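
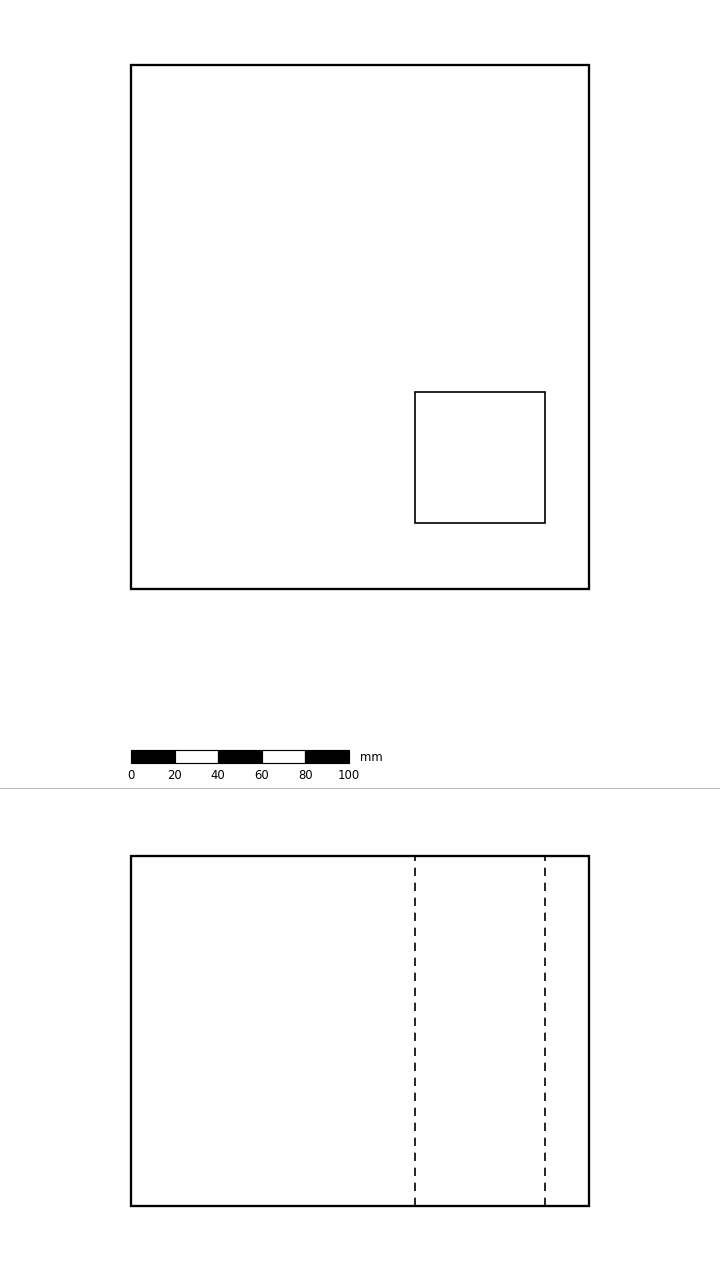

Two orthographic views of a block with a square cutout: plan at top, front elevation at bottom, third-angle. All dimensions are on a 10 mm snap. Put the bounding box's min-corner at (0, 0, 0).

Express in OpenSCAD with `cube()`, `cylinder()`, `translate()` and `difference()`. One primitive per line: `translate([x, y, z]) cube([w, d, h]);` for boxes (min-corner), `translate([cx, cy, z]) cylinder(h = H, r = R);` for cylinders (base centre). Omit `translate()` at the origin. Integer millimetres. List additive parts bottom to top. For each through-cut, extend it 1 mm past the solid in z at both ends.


difference() {
  cube([210, 240, 160]);
  translate([130, 30, -1]) cube([60, 60, 162]);
}


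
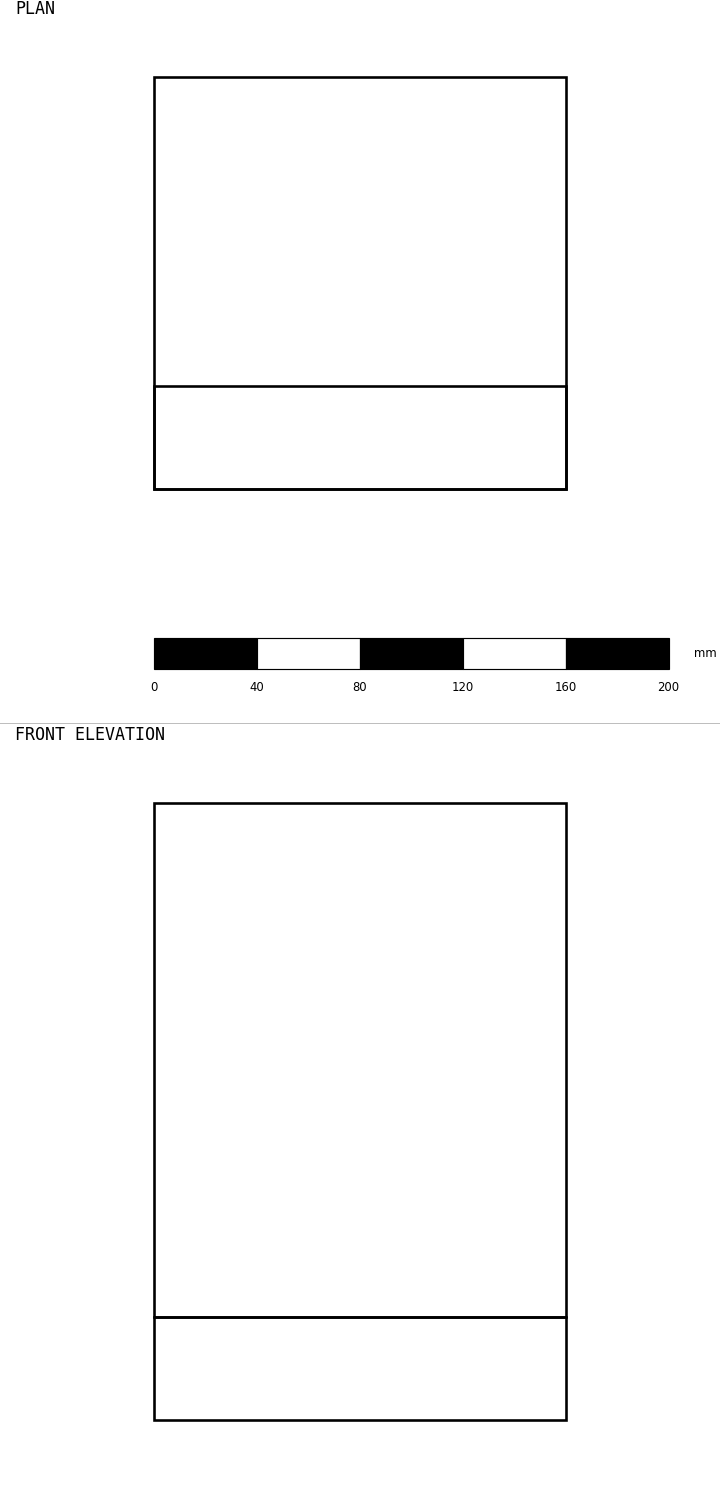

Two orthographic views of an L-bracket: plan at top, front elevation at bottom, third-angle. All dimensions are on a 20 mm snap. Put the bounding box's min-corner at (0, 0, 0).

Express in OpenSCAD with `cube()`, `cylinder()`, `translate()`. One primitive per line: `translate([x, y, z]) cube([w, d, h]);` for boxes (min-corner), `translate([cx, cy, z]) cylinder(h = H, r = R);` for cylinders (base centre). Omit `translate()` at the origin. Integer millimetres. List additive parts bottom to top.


cube([160, 160, 40]);
translate([0, 0, 40]) cube([160, 40, 200]);


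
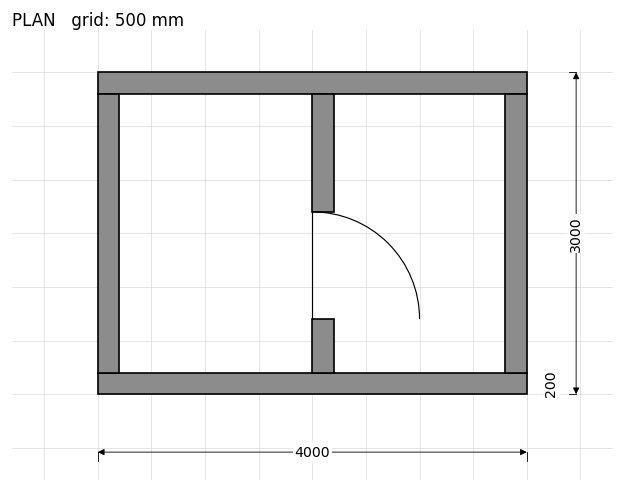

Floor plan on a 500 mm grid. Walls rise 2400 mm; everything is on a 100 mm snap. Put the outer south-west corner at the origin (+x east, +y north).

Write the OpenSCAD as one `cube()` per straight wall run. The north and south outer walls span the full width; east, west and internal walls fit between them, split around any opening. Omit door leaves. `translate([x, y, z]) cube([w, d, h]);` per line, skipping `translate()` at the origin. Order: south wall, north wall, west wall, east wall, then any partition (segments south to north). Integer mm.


cube([4000, 200, 2400]);
translate([0, 2800, 0]) cube([4000, 200, 2400]);
translate([0, 200, 0]) cube([200, 2600, 2400]);
translate([3800, 200, 0]) cube([200, 2600, 2400]);
translate([2000, 200, 0]) cube([200, 500, 2400]);
translate([2000, 1700, 0]) cube([200, 1100, 2400]);


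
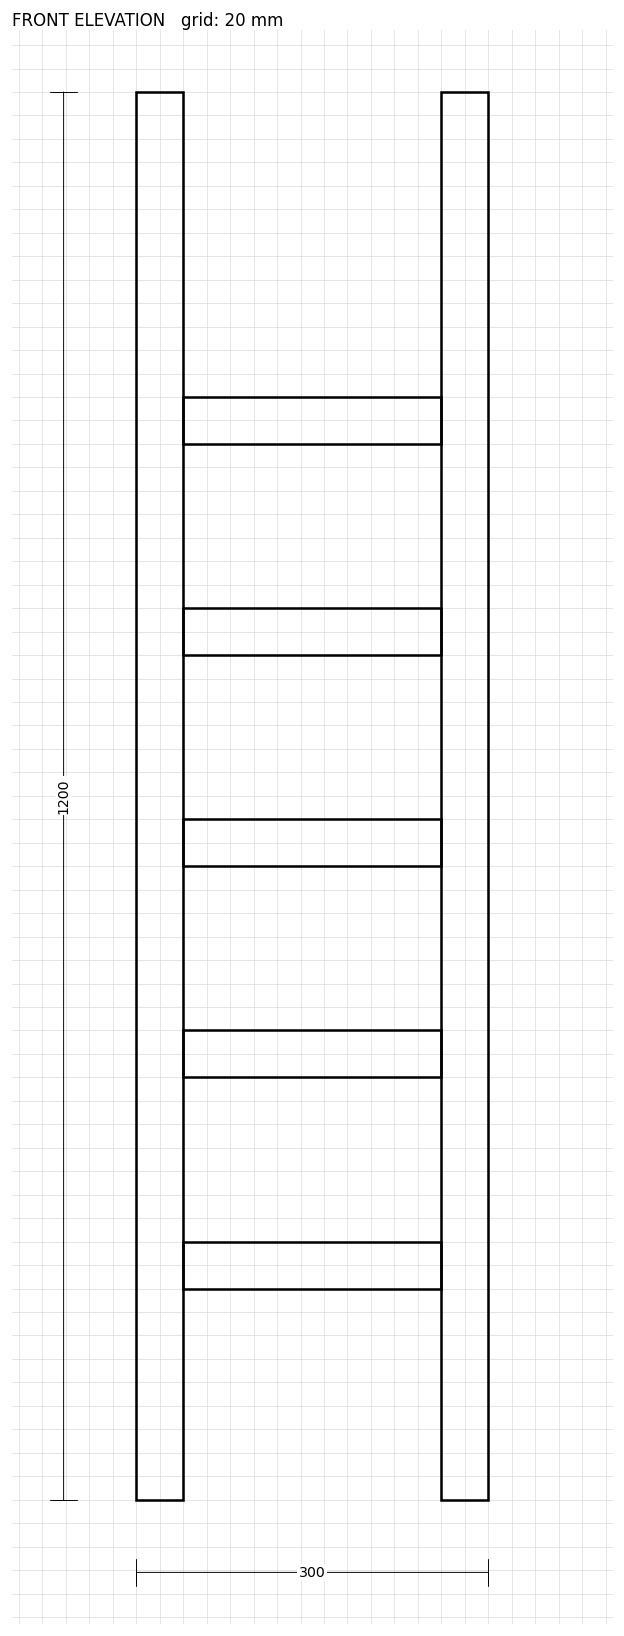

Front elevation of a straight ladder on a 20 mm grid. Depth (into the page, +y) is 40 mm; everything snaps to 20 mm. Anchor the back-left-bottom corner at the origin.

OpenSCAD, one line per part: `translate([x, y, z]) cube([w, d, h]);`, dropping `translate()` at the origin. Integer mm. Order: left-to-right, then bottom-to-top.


cube([40, 40, 1200]);
translate([40, 0, 180]) cube([220, 40, 40]);
translate([40, 0, 360]) cube([220, 40, 40]);
translate([40, 0, 540]) cube([220, 40, 40]);
translate([40, 0, 720]) cube([220, 40, 40]);
translate([40, 0, 900]) cube([220, 40, 40]);
translate([260, 0, 0]) cube([40, 40, 1200]);


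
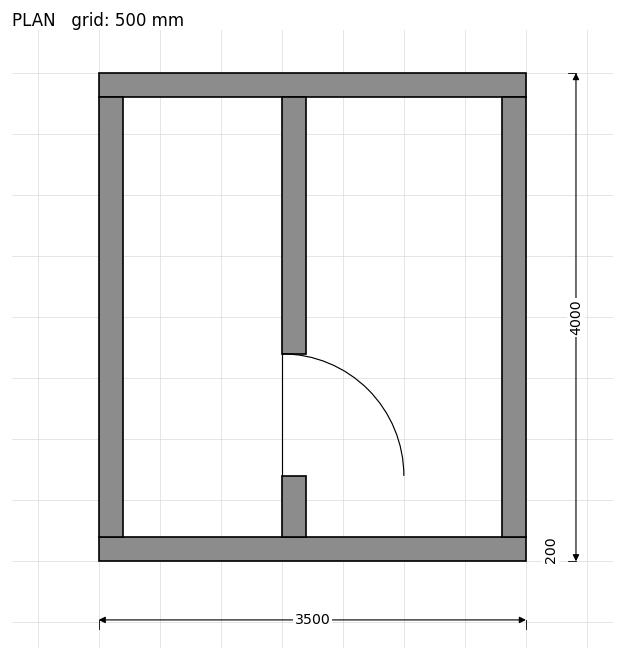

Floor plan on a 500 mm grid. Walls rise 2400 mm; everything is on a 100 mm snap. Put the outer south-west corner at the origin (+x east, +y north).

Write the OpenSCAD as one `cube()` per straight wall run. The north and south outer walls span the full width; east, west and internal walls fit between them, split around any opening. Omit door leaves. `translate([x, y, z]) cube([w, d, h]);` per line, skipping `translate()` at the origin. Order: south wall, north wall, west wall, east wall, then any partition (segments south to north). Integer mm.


cube([3500, 200, 2400]);
translate([0, 3800, 0]) cube([3500, 200, 2400]);
translate([0, 200, 0]) cube([200, 3600, 2400]);
translate([3300, 200, 0]) cube([200, 3600, 2400]);
translate([1500, 200, 0]) cube([200, 500, 2400]);
translate([1500, 1700, 0]) cube([200, 2100, 2400]);


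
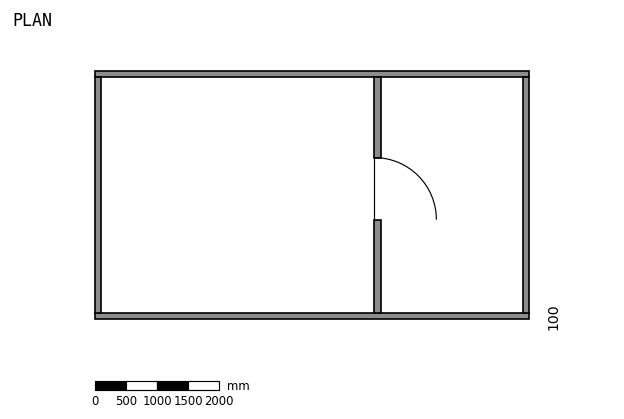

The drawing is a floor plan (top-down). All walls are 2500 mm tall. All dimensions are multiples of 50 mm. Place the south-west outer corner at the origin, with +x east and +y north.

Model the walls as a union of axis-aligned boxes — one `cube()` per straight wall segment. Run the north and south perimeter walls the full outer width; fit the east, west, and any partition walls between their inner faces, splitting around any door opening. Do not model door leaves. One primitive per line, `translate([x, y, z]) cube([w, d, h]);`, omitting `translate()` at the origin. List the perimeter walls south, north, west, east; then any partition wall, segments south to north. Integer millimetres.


cube([7000, 100, 2500]);
translate([0, 3900, 0]) cube([7000, 100, 2500]);
translate([0, 100, 0]) cube([100, 3800, 2500]);
translate([6900, 100, 0]) cube([100, 3800, 2500]);
translate([4500, 100, 0]) cube([100, 1500, 2500]);
translate([4500, 2600, 0]) cube([100, 1300, 2500]);


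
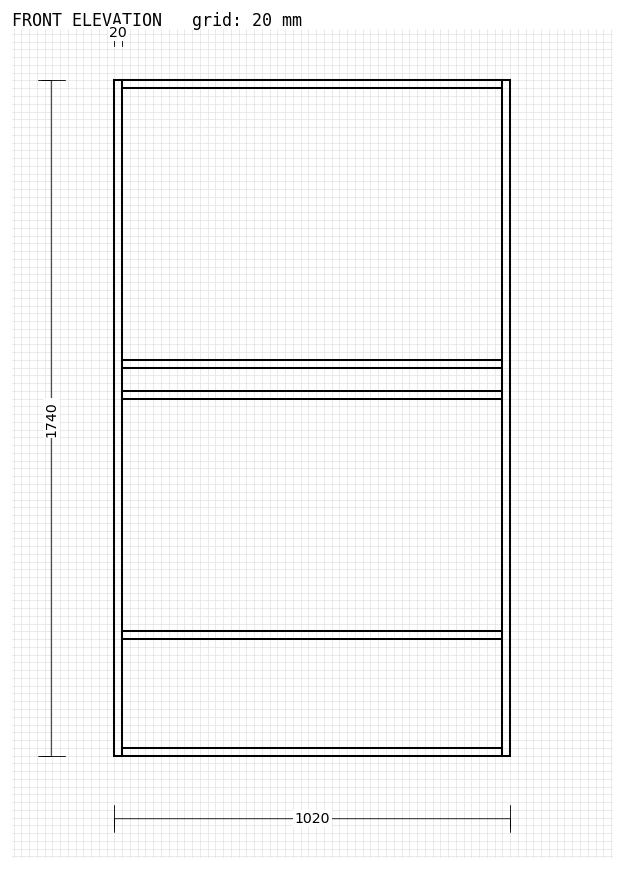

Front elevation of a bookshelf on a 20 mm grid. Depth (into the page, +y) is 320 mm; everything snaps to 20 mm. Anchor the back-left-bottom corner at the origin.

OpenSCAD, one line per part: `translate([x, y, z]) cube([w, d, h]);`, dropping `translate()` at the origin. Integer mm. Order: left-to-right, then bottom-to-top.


cube([20, 320, 1740]);
translate([20, 0, 0]) cube([980, 320, 20]);
translate([20, 0, 300]) cube([980, 320, 20]);
translate([20, 0, 920]) cube([980, 320, 20]);
translate([20, 0, 1000]) cube([980, 320, 20]);
translate([20, 0, 1720]) cube([980, 320, 20]);
translate([1000, 0, 0]) cube([20, 320, 1740]);


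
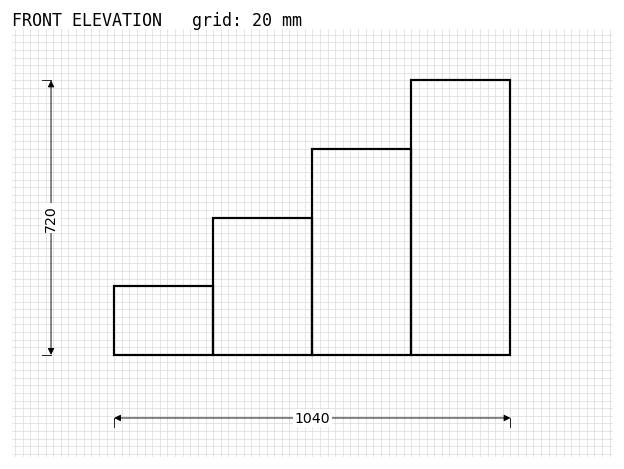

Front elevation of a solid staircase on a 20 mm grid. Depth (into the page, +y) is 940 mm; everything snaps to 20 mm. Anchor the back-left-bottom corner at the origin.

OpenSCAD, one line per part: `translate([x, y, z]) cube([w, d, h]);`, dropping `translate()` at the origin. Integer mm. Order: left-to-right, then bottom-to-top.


cube([260, 940, 180]);
translate([260, 0, 0]) cube([260, 940, 360]);
translate([520, 0, 0]) cube([260, 940, 540]);
translate([780, 0, 0]) cube([260, 940, 720]);


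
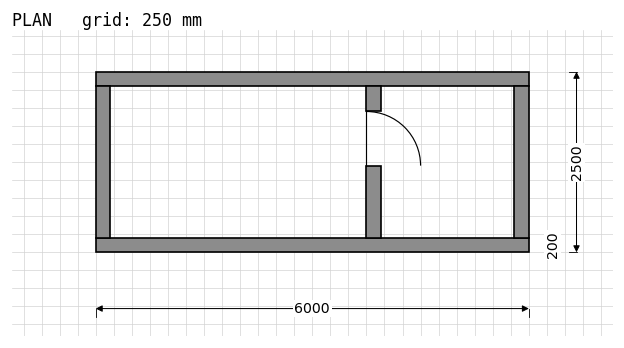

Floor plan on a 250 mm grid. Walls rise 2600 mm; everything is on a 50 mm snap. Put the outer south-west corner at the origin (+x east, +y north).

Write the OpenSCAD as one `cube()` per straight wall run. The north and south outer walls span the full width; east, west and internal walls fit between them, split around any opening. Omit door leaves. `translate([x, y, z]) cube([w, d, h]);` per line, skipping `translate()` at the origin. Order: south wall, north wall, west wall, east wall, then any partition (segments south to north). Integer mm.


cube([6000, 200, 2600]);
translate([0, 2300, 0]) cube([6000, 200, 2600]);
translate([0, 200, 0]) cube([200, 2100, 2600]);
translate([5800, 200, 0]) cube([200, 2100, 2600]);
translate([3750, 200, 0]) cube([200, 1000, 2600]);
translate([3750, 1950, 0]) cube([200, 350, 2600]);


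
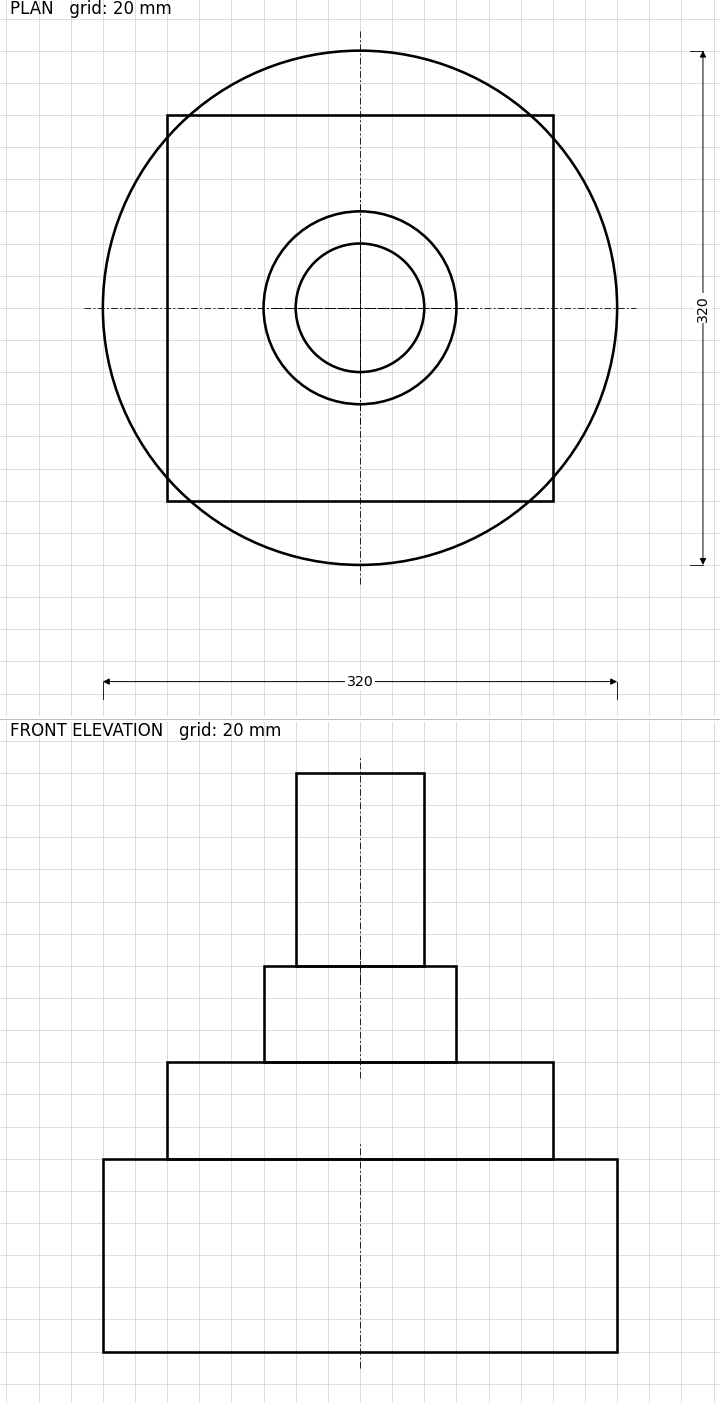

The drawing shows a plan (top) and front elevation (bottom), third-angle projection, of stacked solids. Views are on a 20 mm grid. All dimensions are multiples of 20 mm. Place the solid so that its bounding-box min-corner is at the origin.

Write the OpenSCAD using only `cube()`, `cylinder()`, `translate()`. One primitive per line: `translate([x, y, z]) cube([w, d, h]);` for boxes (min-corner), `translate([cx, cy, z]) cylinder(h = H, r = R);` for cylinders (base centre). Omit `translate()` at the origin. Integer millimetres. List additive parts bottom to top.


translate([160, 160, 0]) cylinder(h = 120, r = 160);
translate([40, 40, 120]) cube([240, 240, 60]);
translate([160, 160, 180]) cylinder(h = 60, r = 60);
translate([160, 160, 240]) cylinder(h = 120, r = 40);


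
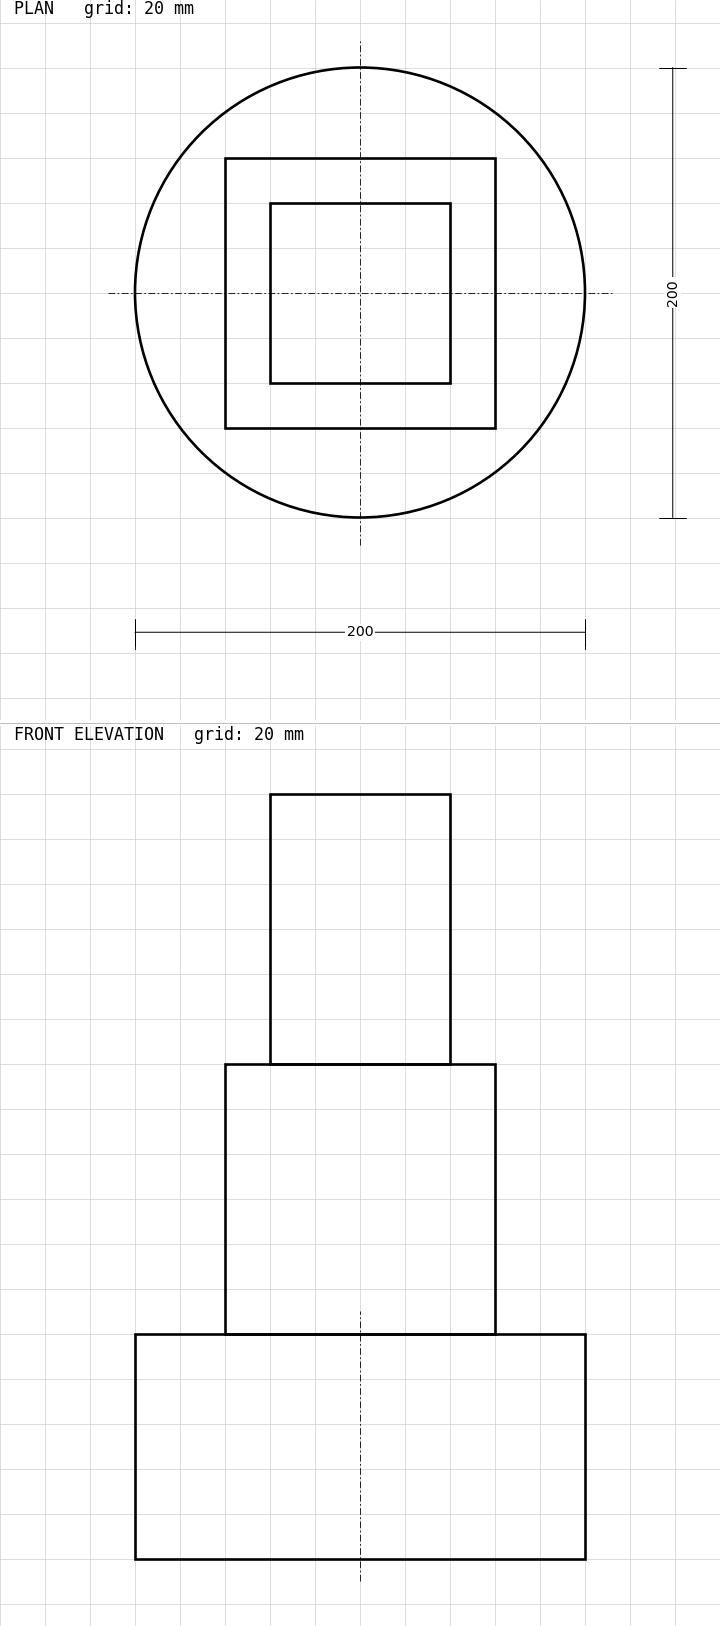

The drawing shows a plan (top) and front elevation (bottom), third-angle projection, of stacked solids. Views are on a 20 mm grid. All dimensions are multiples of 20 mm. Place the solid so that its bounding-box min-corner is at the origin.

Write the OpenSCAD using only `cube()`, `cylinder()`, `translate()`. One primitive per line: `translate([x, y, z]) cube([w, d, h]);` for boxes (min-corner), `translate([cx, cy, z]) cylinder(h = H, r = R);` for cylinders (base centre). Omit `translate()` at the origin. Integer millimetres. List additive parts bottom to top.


translate([100, 100, 0]) cylinder(h = 100, r = 100);
translate([40, 40, 100]) cube([120, 120, 120]);
translate([60, 60, 220]) cube([80, 80, 120]);


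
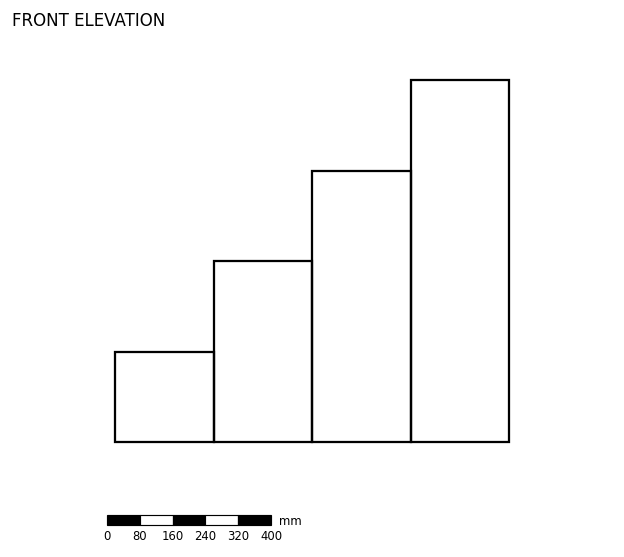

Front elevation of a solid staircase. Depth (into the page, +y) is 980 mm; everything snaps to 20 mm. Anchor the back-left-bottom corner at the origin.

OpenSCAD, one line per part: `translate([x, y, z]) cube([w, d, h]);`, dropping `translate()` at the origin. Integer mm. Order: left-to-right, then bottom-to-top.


cube([240, 980, 220]);
translate([240, 0, 0]) cube([240, 980, 440]);
translate([480, 0, 0]) cube([240, 980, 660]);
translate([720, 0, 0]) cube([240, 980, 880]);


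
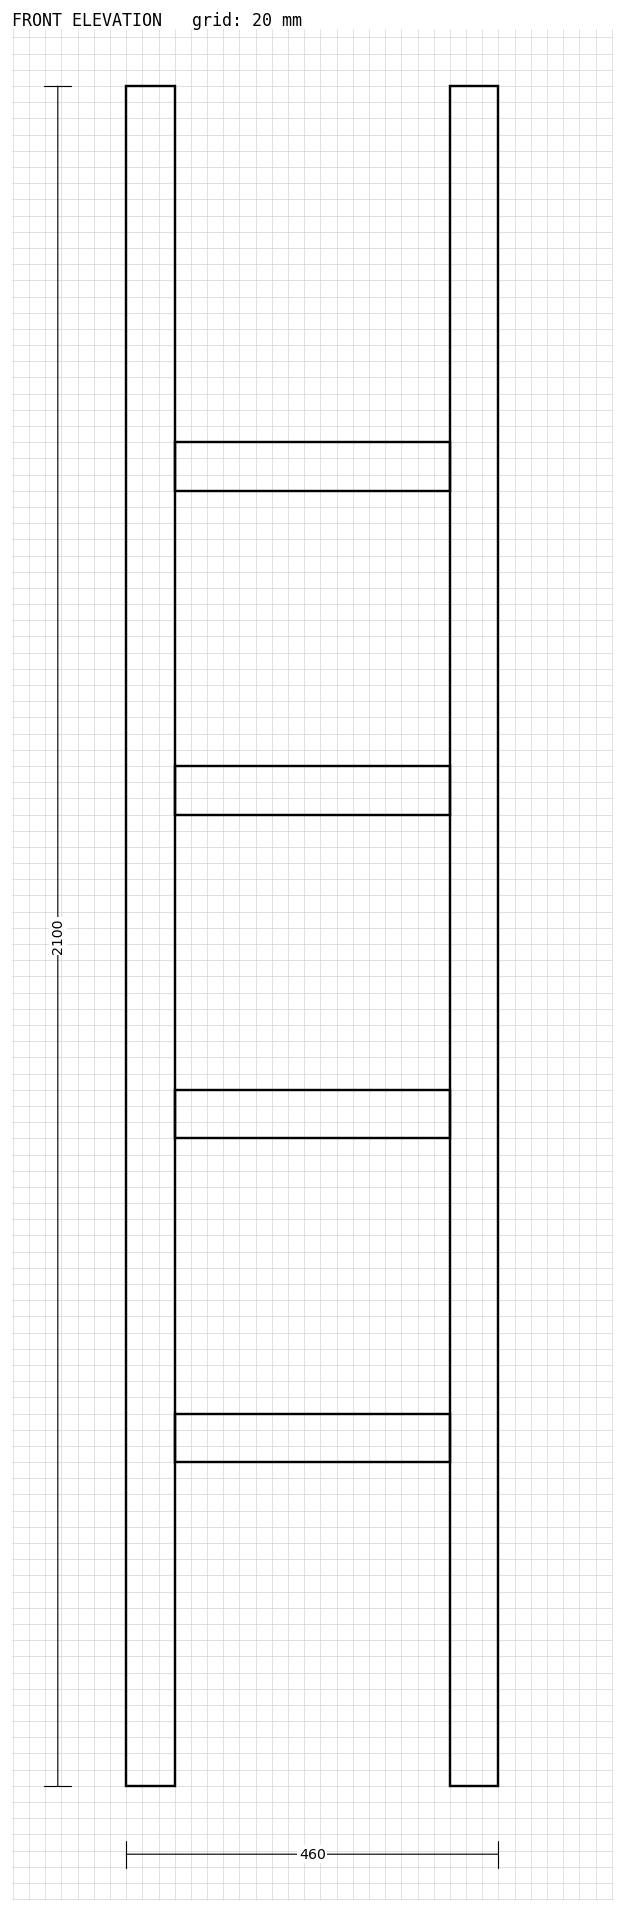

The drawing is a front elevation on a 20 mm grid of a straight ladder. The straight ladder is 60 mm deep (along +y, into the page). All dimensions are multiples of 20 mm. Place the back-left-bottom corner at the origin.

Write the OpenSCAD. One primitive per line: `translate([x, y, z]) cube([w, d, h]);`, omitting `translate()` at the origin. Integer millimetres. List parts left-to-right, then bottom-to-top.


cube([60, 60, 2100]);
translate([60, 0, 400]) cube([340, 60, 60]);
translate([60, 0, 800]) cube([340, 60, 60]);
translate([60, 0, 1200]) cube([340, 60, 60]);
translate([60, 0, 1600]) cube([340, 60, 60]);
translate([400, 0, 0]) cube([60, 60, 2100]);


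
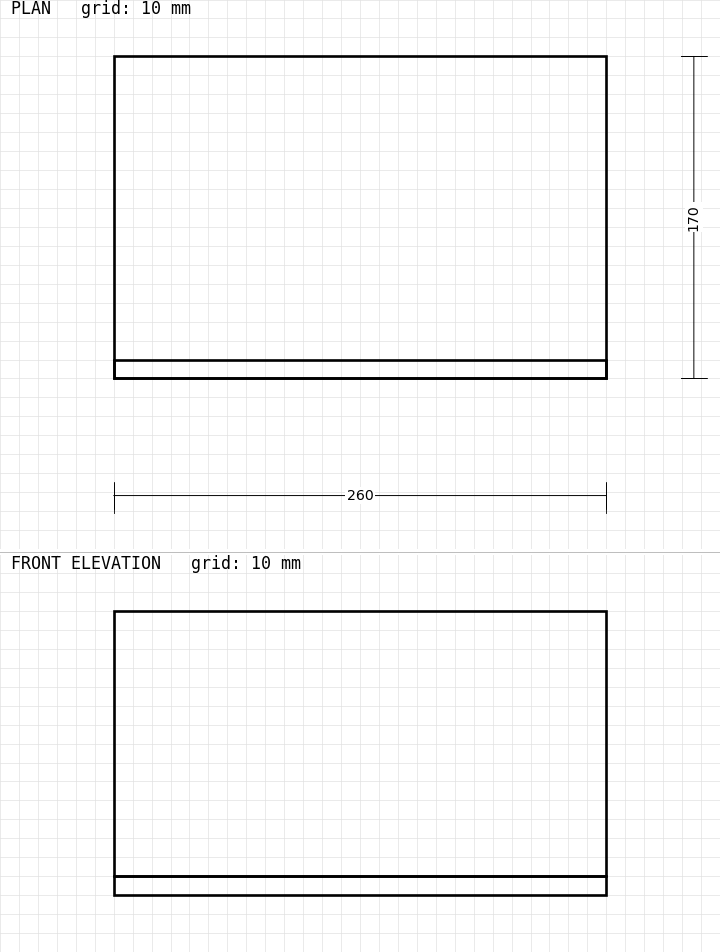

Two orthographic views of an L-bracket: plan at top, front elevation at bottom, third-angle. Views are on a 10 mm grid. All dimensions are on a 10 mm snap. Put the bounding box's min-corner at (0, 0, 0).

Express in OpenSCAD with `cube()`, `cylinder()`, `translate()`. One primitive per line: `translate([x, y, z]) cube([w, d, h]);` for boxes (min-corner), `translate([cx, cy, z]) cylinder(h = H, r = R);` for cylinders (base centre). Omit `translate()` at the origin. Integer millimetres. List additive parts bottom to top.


cube([260, 170, 10]);
translate([0, 0, 10]) cube([260, 10, 140]);


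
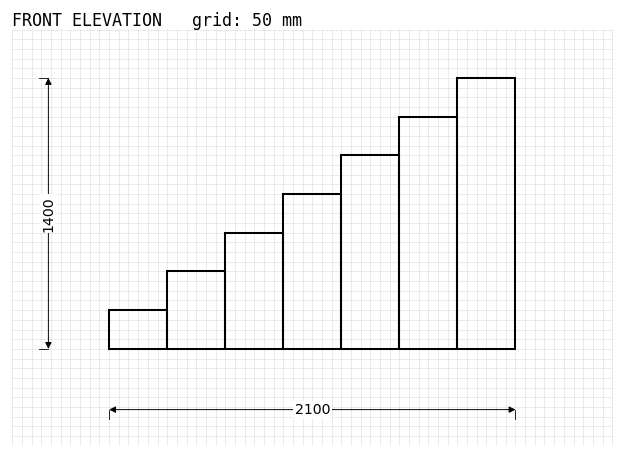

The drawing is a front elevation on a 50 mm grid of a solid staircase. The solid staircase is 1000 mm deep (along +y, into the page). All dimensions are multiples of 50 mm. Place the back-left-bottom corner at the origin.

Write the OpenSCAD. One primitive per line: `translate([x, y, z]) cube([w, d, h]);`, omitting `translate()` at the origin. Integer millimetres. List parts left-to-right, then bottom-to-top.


cube([300, 1000, 200]);
translate([300, 0, 0]) cube([300, 1000, 400]);
translate([600, 0, 0]) cube([300, 1000, 600]);
translate([900, 0, 0]) cube([300, 1000, 800]);
translate([1200, 0, 0]) cube([300, 1000, 1000]);
translate([1500, 0, 0]) cube([300, 1000, 1200]);
translate([1800, 0, 0]) cube([300, 1000, 1400]);


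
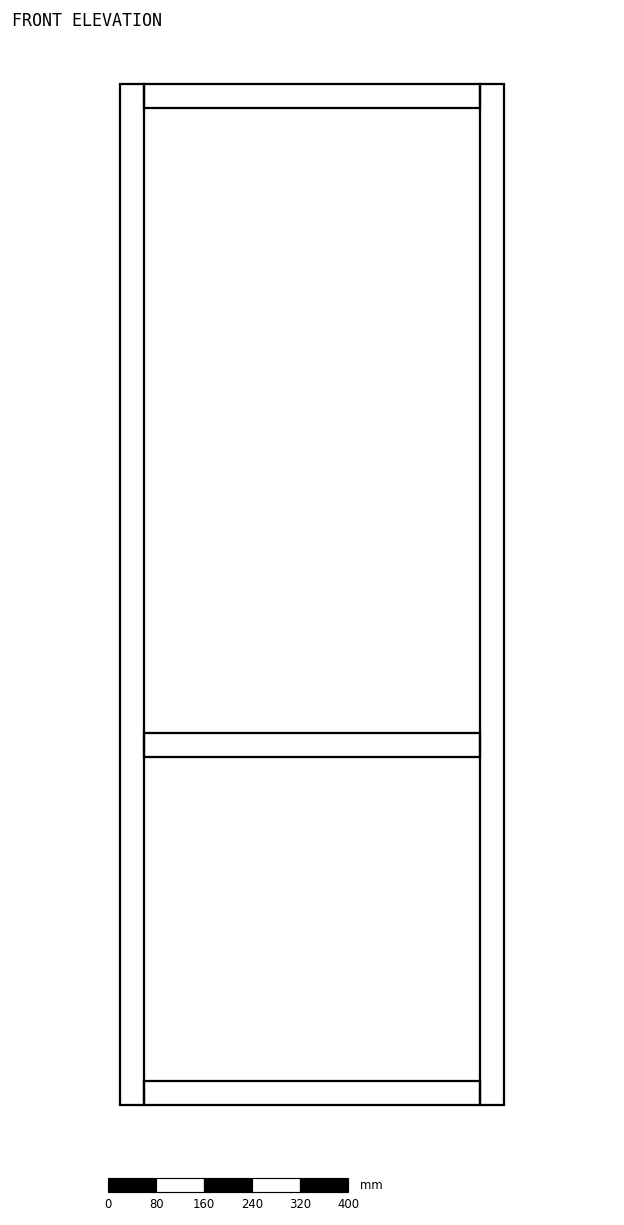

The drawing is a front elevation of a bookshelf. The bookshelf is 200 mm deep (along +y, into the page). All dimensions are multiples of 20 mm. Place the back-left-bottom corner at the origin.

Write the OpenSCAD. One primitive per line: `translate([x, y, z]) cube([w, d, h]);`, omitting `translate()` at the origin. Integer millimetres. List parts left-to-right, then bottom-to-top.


cube([40, 200, 1700]);
translate([40, 0, 0]) cube([560, 200, 40]);
translate([40, 0, 580]) cube([560, 200, 40]);
translate([40, 0, 1660]) cube([560, 200, 40]);
translate([600, 0, 0]) cube([40, 200, 1700]);


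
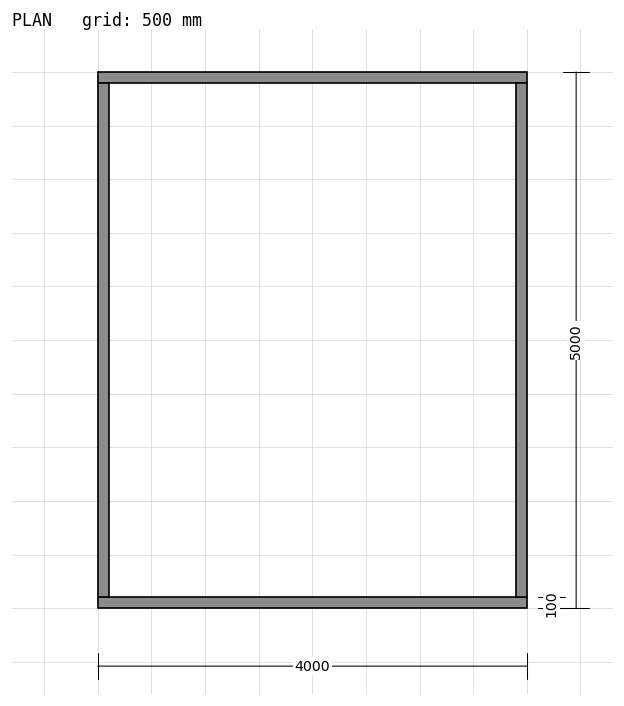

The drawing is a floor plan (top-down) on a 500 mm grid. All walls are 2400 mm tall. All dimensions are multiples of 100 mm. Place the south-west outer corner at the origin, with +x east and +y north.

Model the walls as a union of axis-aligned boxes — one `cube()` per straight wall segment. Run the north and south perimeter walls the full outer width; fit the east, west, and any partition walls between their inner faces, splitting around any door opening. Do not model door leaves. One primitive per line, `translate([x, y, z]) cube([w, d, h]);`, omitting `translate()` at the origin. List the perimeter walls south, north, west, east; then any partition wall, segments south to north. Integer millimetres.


cube([4000, 100, 2400]);
translate([0, 4900, 0]) cube([4000, 100, 2400]);
translate([0, 100, 0]) cube([100, 4800, 2400]);
translate([3900, 100, 0]) cube([100, 4800, 2400]);


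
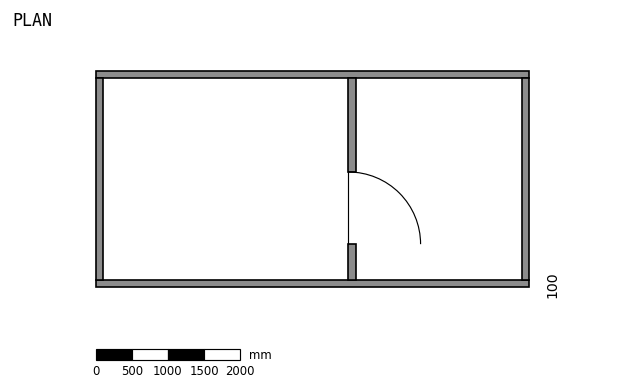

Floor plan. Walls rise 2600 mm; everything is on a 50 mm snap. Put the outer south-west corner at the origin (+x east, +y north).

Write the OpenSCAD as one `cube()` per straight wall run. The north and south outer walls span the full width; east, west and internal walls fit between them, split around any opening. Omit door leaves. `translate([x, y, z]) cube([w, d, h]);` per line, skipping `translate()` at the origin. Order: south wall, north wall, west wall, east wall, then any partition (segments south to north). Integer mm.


cube([6000, 100, 2600]);
translate([0, 2900, 0]) cube([6000, 100, 2600]);
translate([0, 100, 0]) cube([100, 2800, 2600]);
translate([5900, 100, 0]) cube([100, 2800, 2600]);
translate([3500, 100, 0]) cube([100, 500, 2600]);
translate([3500, 1600, 0]) cube([100, 1300, 2600]);


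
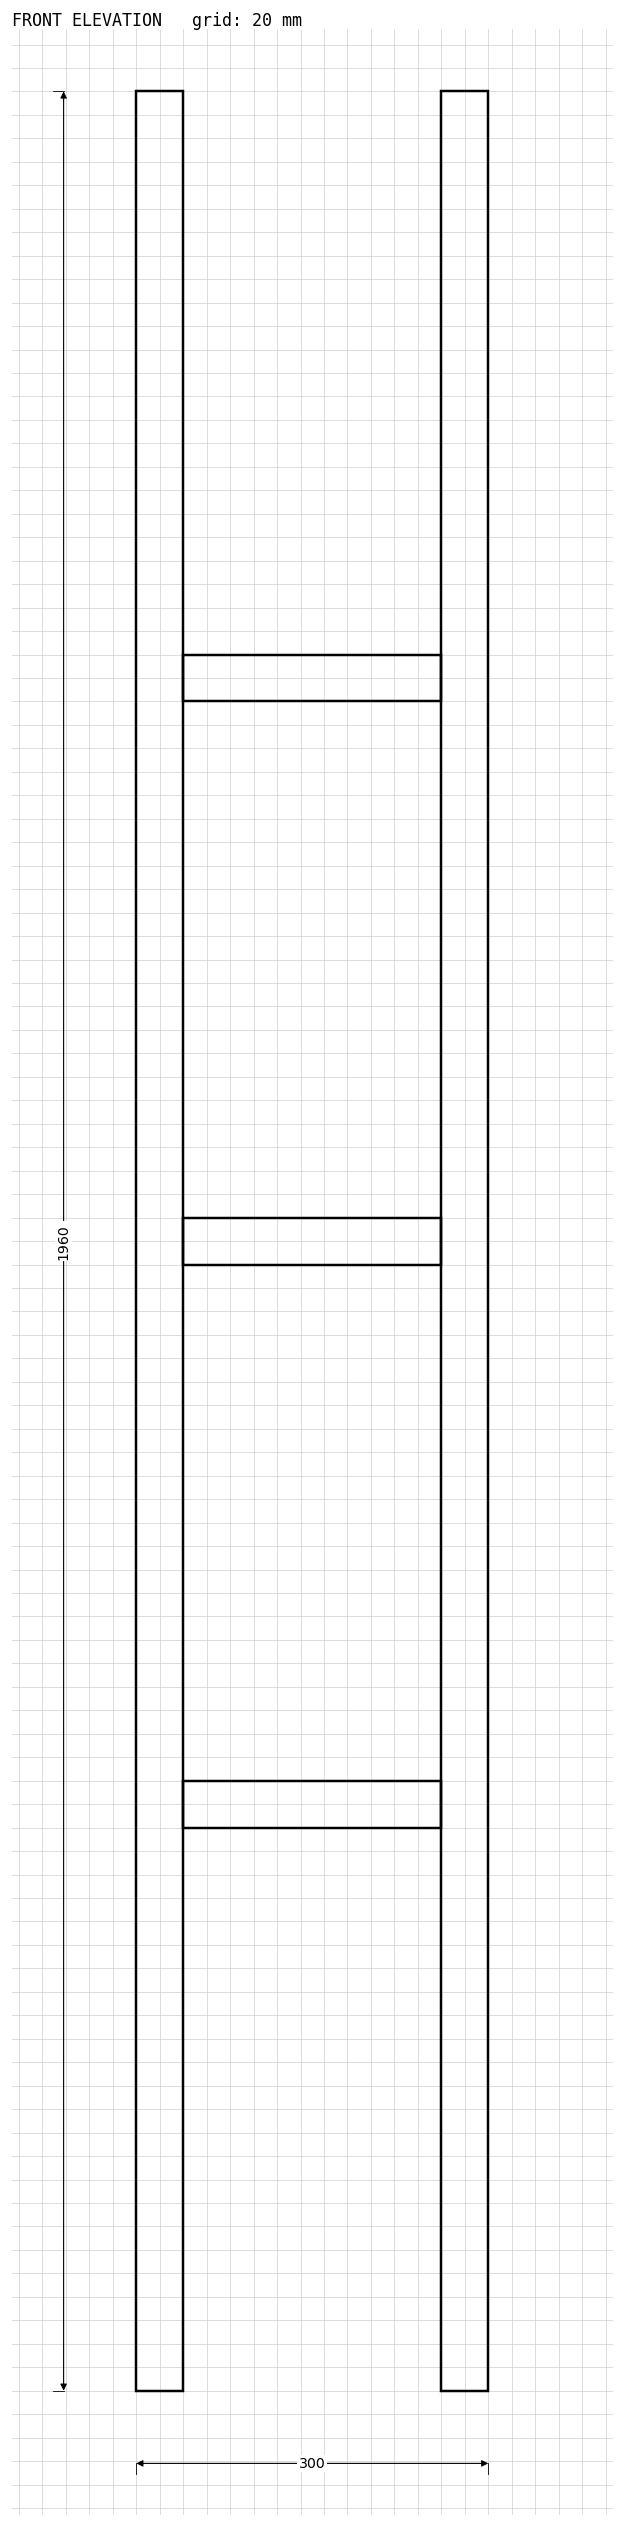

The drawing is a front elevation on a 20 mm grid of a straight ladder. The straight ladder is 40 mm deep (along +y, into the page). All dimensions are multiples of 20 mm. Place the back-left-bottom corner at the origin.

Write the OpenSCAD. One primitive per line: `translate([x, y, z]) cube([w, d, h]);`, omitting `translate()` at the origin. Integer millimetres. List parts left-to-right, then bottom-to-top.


cube([40, 40, 1960]);
translate([40, 0, 480]) cube([220, 40, 40]);
translate([40, 0, 960]) cube([220, 40, 40]);
translate([40, 0, 1440]) cube([220, 40, 40]);
translate([260, 0, 0]) cube([40, 40, 1960]);


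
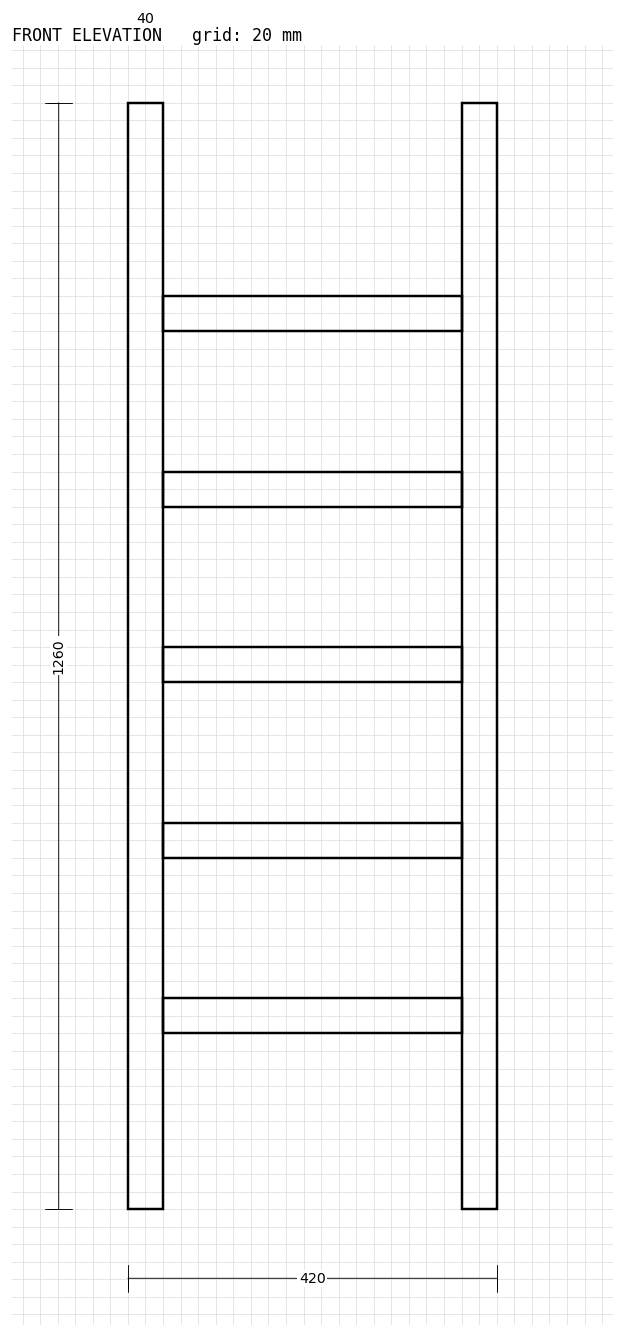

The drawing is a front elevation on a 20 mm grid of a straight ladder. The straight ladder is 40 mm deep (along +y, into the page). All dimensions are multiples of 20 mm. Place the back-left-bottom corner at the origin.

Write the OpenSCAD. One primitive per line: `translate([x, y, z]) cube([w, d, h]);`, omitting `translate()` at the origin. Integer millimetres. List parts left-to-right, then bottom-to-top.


cube([40, 40, 1260]);
translate([40, 0, 200]) cube([340, 40, 40]);
translate([40, 0, 400]) cube([340, 40, 40]);
translate([40, 0, 600]) cube([340, 40, 40]);
translate([40, 0, 800]) cube([340, 40, 40]);
translate([40, 0, 1000]) cube([340, 40, 40]);
translate([380, 0, 0]) cube([40, 40, 1260]);


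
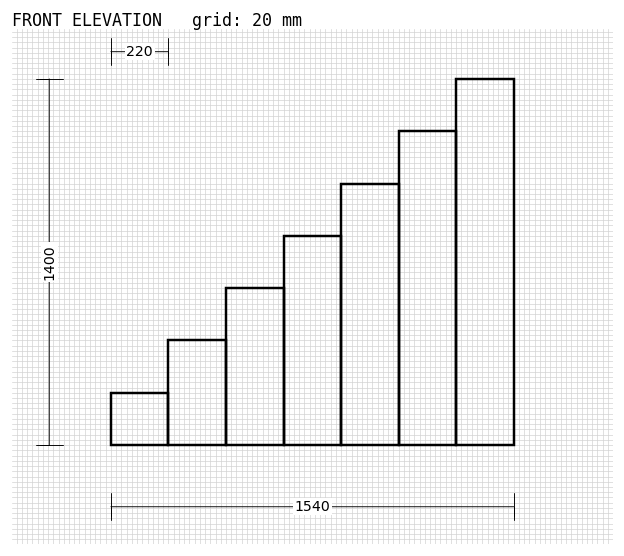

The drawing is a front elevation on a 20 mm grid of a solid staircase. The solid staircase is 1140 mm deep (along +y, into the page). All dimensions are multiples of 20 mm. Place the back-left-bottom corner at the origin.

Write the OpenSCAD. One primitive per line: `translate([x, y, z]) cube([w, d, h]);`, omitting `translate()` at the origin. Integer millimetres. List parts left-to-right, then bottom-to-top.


cube([220, 1140, 200]);
translate([220, 0, 0]) cube([220, 1140, 400]);
translate([440, 0, 0]) cube([220, 1140, 600]);
translate([660, 0, 0]) cube([220, 1140, 800]);
translate([880, 0, 0]) cube([220, 1140, 1000]);
translate([1100, 0, 0]) cube([220, 1140, 1200]);
translate([1320, 0, 0]) cube([220, 1140, 1400]);


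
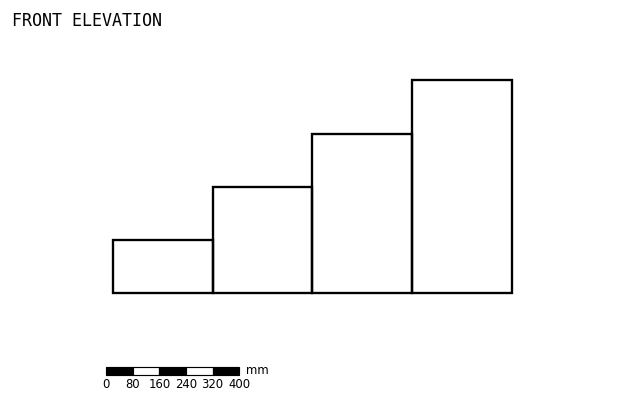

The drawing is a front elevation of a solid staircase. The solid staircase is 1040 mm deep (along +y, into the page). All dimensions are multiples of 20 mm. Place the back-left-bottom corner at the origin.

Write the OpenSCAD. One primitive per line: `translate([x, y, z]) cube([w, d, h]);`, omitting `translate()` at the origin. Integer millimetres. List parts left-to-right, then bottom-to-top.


cube([300, 1040, 160]);
translate([300, 0, 0]) cube([300, 1040, 320]);
translate([600, 0, 0]) cube([300, 1040, 480]);
translate([900, 0, 0]) cube([300, 1040, 640]);


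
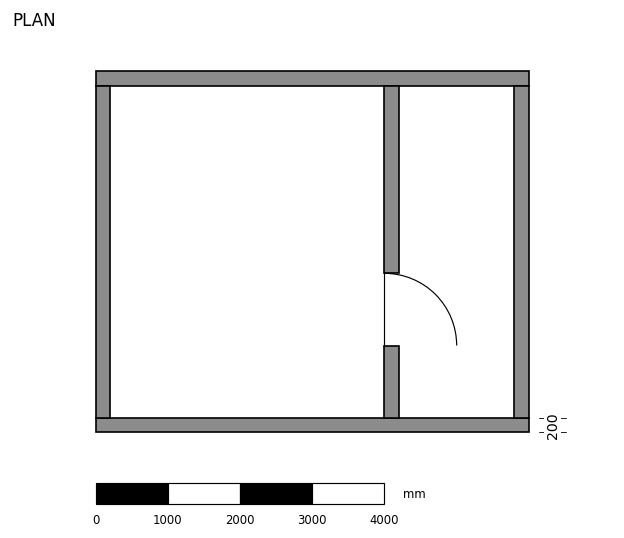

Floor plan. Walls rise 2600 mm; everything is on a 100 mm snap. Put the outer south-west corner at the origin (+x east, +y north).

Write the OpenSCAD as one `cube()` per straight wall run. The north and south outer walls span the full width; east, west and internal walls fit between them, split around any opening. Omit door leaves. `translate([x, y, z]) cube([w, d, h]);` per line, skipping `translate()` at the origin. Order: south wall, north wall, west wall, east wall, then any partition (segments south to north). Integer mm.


cube([6000, 200, 2600]);
translate([0, 4800, 0]) cube([6000, 200, 2600]);
translate([0, 200, 0]) cube([200, 4600, 2600]);
translate([5800, 200, 0]) cube([200, 4600, 2600]);
translate([4000, 200, 0]) cube([200, 1000, 2600]);
translate([4000, 2200, 0]) cube([200, 2600, 2600]);


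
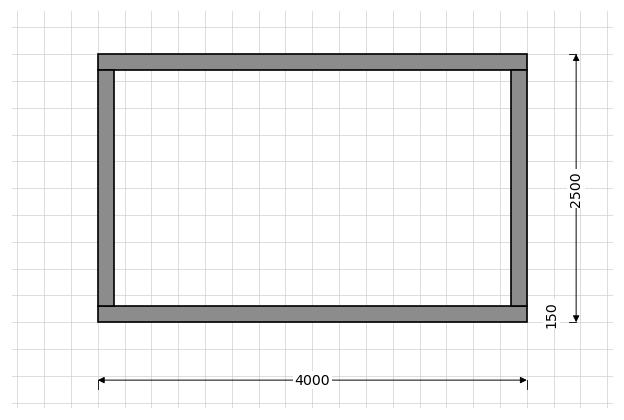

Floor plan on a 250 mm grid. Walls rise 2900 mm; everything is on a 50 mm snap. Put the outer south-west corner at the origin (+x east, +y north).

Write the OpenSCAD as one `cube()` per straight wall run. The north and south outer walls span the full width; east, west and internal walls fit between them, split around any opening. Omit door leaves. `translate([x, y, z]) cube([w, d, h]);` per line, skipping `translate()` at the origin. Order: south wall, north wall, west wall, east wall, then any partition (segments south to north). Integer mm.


cube([4000, 150, 2900]);
translate([0, 2350, 0]) cube([4000, 150, 2900]);
translate([0, 150, 0]) cube([150, 2200, 2900]);
translate([3850, 150, 0]) cube([150, 2200, 2900]);


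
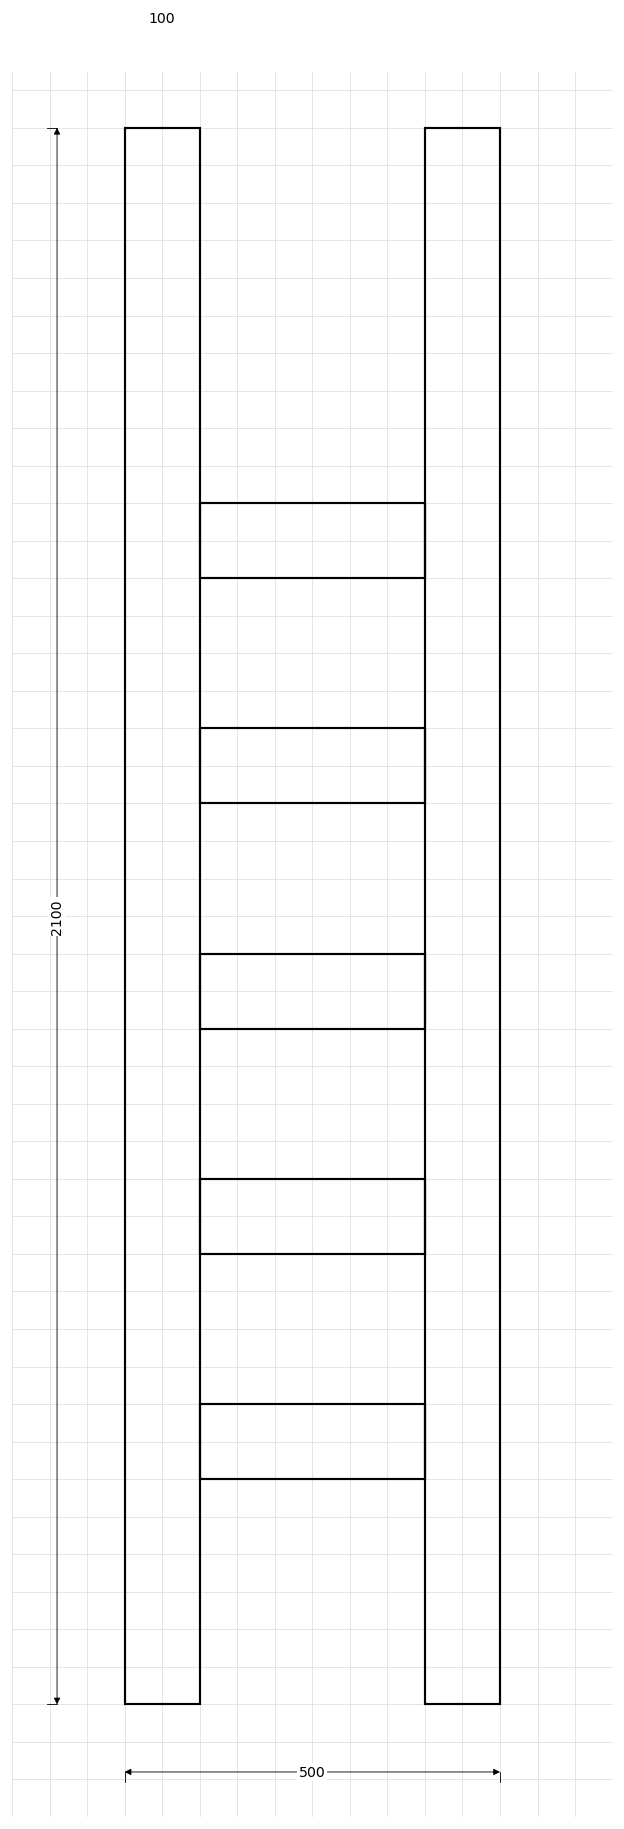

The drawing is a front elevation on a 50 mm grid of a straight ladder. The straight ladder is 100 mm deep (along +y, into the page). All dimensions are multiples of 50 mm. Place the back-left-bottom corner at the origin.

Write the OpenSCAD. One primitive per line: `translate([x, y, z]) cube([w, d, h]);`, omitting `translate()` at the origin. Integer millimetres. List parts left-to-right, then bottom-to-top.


cube([100, 100, 2100]);
translate([100, 0, 300]) cube([300, 100, 100]);
translate([100, 0, 600]) cube([300, 100, 100]);
translate([100, 0, 900]) cube([300, 100, 100]);
translate([100, 0, 1200]) cube([300, 100, 100]);
translate([100, 0, 1500]) cube([300, 100, 100]);
translate([400, 0, 0]) cube([100, 100, 2100]);


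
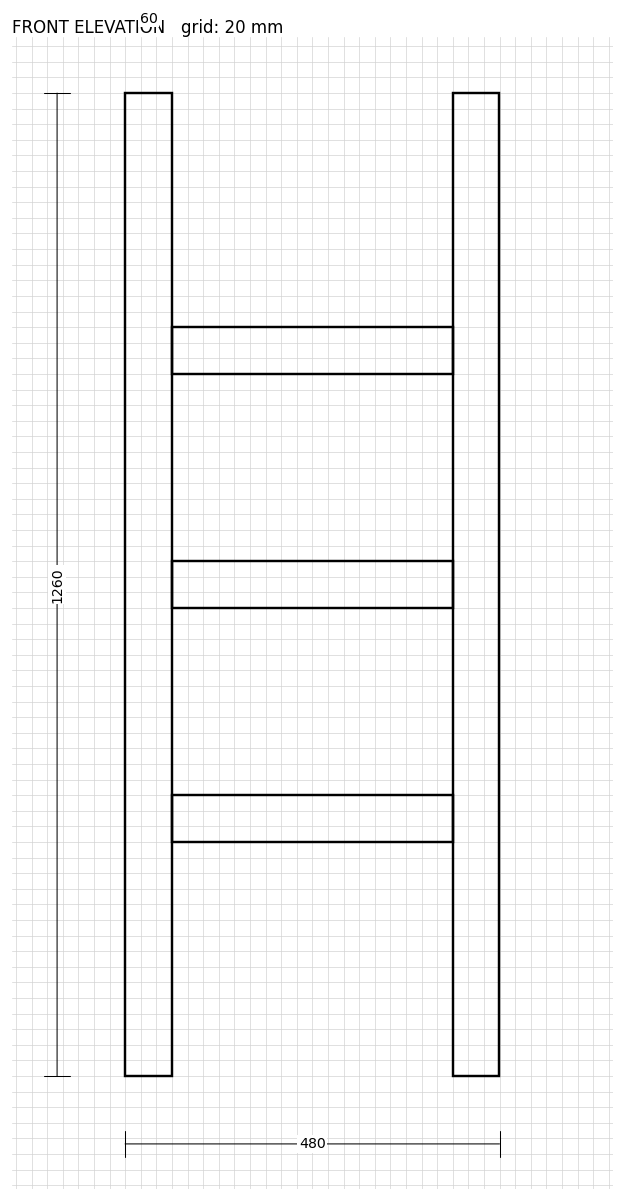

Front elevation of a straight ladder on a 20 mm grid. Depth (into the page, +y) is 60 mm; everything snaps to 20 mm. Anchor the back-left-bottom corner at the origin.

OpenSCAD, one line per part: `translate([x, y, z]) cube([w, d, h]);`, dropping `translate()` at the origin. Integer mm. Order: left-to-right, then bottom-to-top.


cube([60, 60, 1260]);
translate([60, 0, 300]) cube([360, 60, 60]);
translate([60, 0, 600]) cube([360, 60, 60]);
translate([60, 0, 900]) cube([360, 60, 60]);
translate([420, 0, 0]) cube([60, 60, 1260]);


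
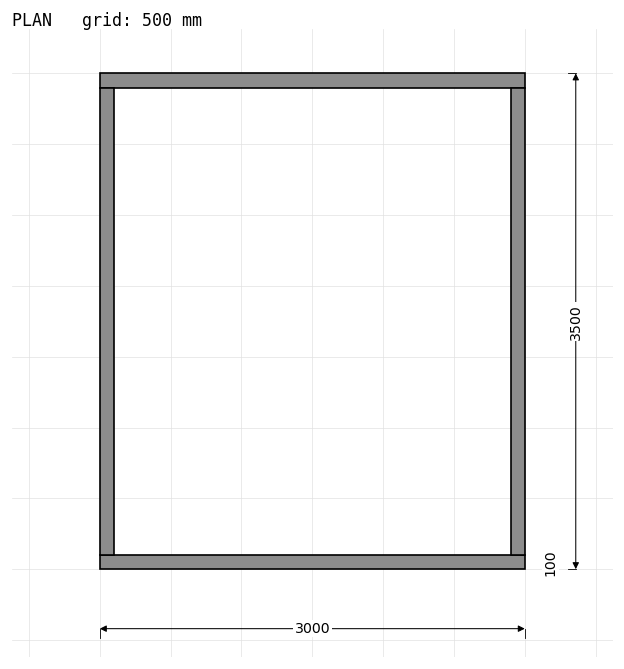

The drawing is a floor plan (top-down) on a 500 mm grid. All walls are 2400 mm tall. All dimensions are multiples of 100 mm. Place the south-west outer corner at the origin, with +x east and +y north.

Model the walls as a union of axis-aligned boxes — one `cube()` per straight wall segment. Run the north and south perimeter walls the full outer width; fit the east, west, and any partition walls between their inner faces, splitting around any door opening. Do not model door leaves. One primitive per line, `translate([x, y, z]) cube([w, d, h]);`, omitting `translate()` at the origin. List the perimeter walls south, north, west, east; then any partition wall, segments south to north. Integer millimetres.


cube([3000, 100, 2400]);
translate([0, 3400, 0]) cube([3000, 100, 2400]);
translate([0, 100, 0]) cube([100, 3300, 2400]);
translate([2900, 100, 0]) cube([100, 3300, 2400]);


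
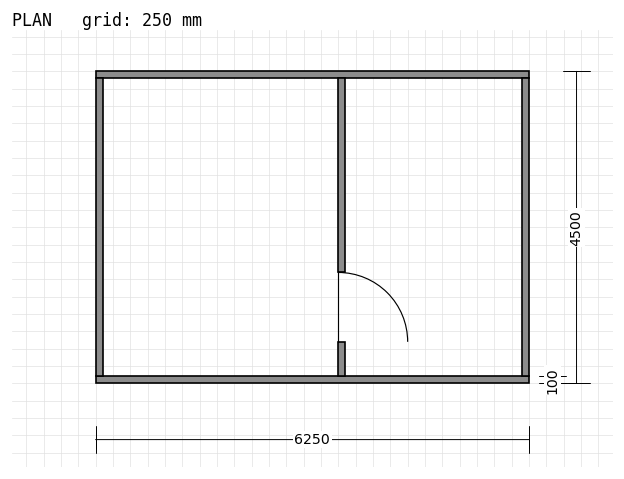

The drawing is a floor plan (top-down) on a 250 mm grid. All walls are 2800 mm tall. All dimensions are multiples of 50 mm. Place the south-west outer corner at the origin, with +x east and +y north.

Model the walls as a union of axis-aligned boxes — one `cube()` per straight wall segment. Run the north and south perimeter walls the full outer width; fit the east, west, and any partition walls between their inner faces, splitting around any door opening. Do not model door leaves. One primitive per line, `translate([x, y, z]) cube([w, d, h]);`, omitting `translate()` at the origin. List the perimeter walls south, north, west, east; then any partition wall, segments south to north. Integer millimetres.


cube([6250, 100, 2800]);
translate([0, 4400, 0]) cube([6250, 100, 2800]);
translate([0, 100, 0]) cube([100, 4300, 2800]);
translate([6150, 100, 0]) cube([100, 4300, 2800]);
translate([3500, 100, 0]) cube([100, 500, 2800]);
translate([3500, 1600, 0]) cube([100, 2800, 2800]);


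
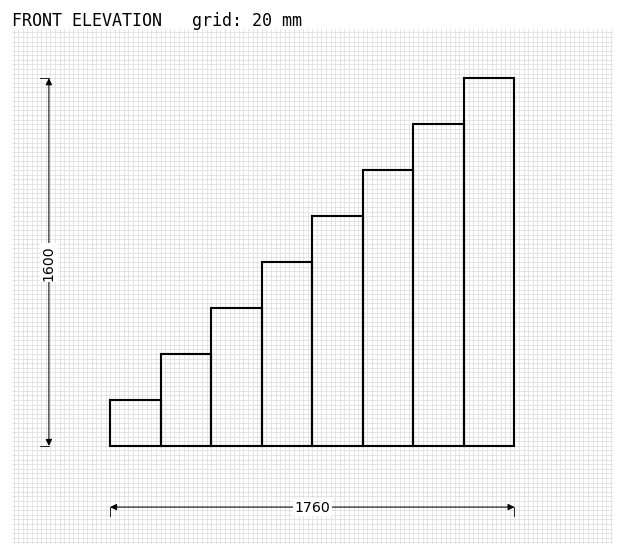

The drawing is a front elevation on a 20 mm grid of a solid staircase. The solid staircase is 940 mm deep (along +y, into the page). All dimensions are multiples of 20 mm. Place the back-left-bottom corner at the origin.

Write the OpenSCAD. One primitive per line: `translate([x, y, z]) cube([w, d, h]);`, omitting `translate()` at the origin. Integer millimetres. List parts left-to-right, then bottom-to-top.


cube([220, 940, 200]);
translate([220, 0, 0]) cube([220, 940, 400]);
translate([440, 0, 0]) cube([220, 940, 600]);
translate([660, 0, 0]) cube([220, 940, 800]);
translate([880, 0, 0]) cube([220, 940, 1000]);
translate([1100, 0, 0]) cube([220, 940, 1200]);
translate([1320, 0, 0]) cube([220, 940, 1400]);
translate([1540, 0, 0]) cube([220, 940, 1600]);


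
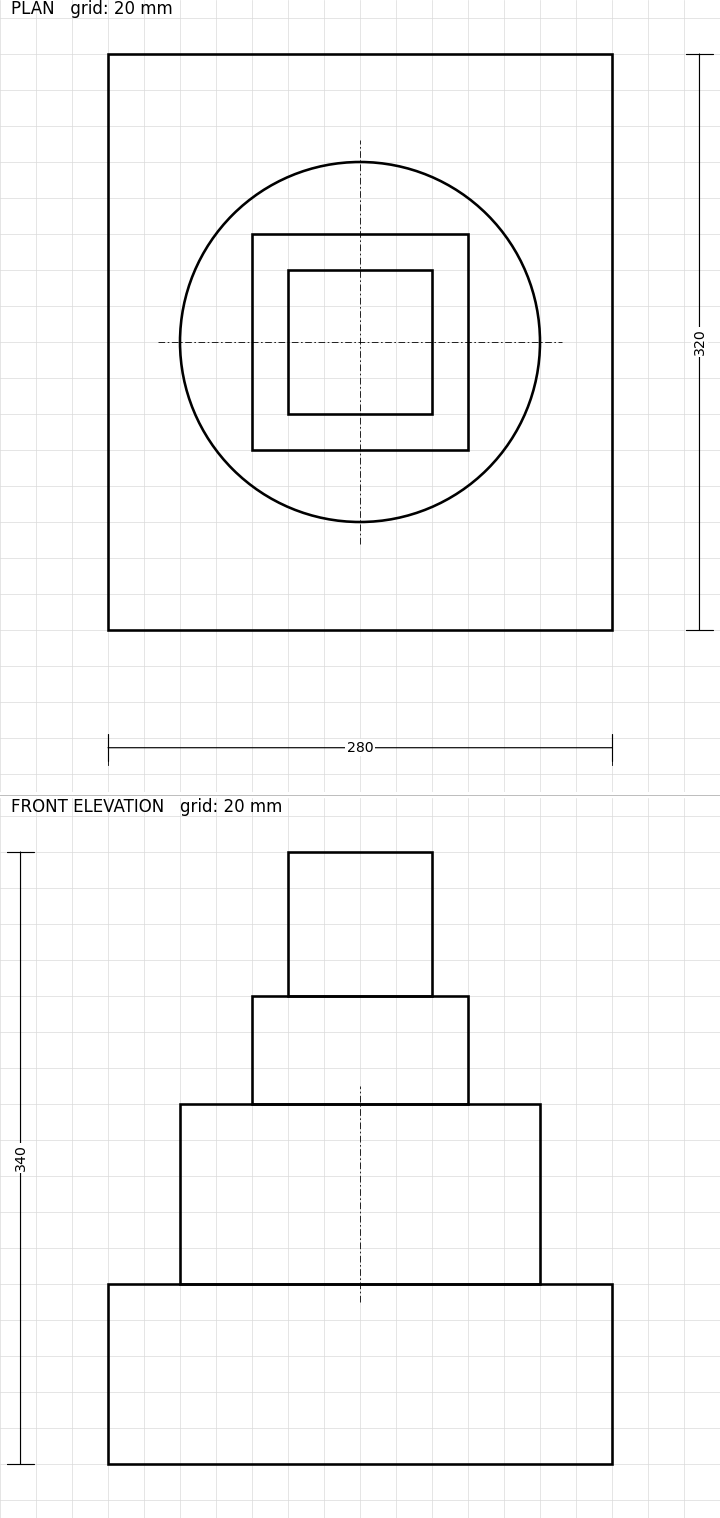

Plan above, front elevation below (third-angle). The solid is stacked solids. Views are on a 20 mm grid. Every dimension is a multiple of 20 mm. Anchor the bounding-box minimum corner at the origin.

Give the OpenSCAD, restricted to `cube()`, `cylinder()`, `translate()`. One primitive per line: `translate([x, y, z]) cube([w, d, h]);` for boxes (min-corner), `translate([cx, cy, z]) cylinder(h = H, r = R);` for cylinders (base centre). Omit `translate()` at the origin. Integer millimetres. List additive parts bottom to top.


cube([280, 320, 100]);
translate([140, 160, 100]) cylinder(h = 100, r = 100);
translate([80, 100, 200]) cube([120, 120, 60]);
translate([100, 120, 260]) cube([80, 80, 80]);


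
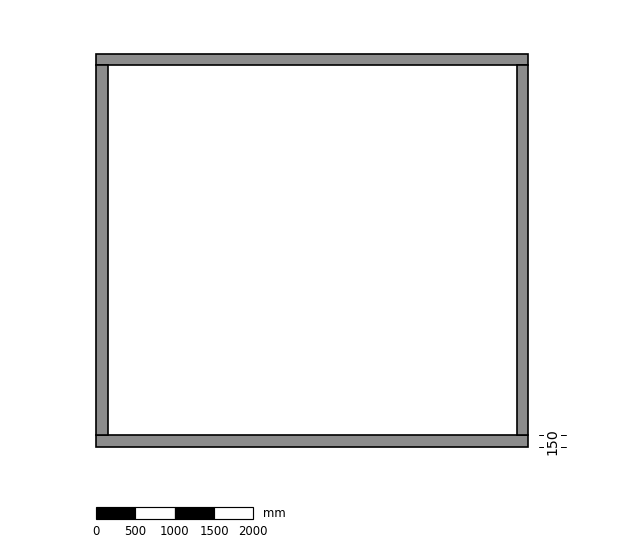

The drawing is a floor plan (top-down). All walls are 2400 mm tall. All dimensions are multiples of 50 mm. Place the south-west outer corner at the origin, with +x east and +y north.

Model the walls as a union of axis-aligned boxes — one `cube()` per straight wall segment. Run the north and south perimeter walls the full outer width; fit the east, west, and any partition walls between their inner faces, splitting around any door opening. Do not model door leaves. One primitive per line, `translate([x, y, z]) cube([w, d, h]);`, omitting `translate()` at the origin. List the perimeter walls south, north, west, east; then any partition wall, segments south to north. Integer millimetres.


cube([5500, 150, 2400]);
translate([0, 4850, 0]) cube([5500, 150, 2400]);
translate([0, 150, 0]) cube([150, 4700, 2400]);
translate([5350, 150, 0]) cube([150, 4700, 2400]);


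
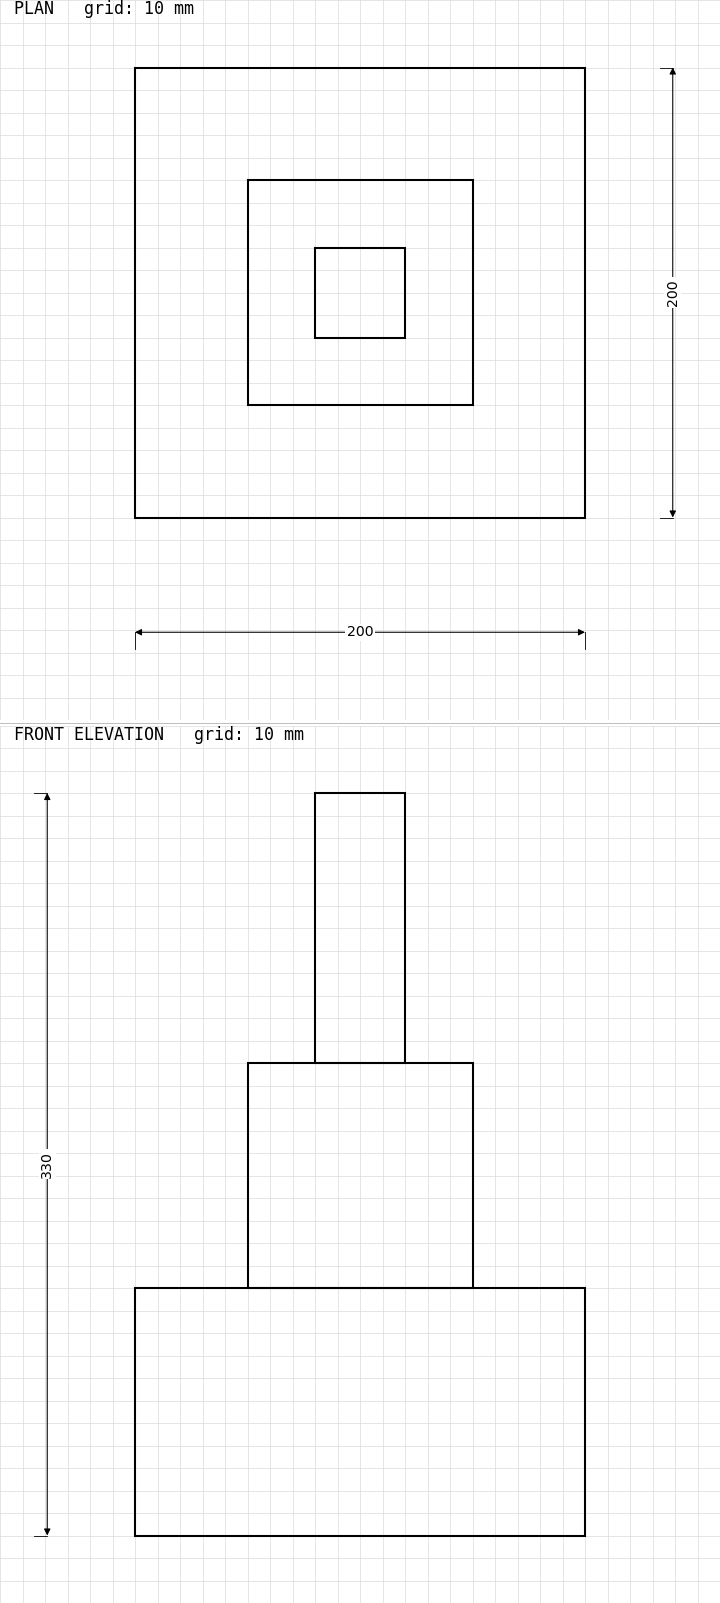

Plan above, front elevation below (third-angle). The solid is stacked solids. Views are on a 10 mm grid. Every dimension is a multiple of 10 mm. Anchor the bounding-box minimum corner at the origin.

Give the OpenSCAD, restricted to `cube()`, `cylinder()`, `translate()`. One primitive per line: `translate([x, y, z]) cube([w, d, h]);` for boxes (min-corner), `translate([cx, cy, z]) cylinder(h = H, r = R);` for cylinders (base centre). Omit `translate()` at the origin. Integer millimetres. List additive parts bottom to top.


cube([200, 200, 110]);
translate([50, 50, 110]) cube([100, 100, 100]);
translate([80, 80, 210]) cube([40, 40, 120]);


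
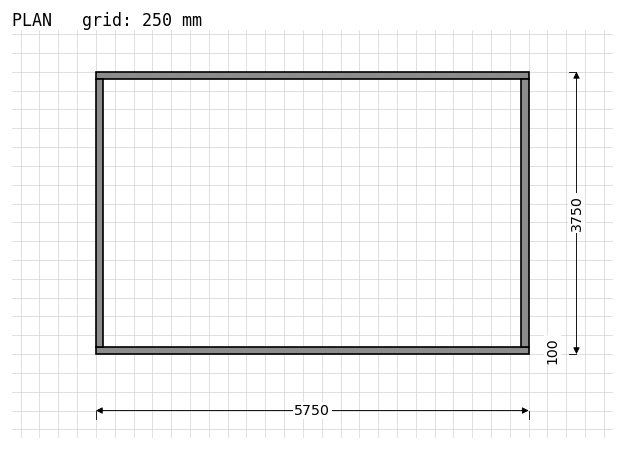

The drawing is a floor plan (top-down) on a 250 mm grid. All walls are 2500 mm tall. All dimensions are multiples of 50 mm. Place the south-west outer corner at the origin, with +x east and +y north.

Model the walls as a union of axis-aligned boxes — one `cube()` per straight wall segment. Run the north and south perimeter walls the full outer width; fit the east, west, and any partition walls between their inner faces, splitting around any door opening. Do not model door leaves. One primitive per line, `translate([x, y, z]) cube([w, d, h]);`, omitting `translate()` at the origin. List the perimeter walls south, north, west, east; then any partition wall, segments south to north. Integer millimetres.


cube([5750, 100, 2500]);
translate([0, 3650, 0]) cube([5750, 100, 2500]);
translate([0, 100, 0]) cube([100, 3550, 2500]);
translate([5650, 100, 0]) cube([100, 3550, 2500]);


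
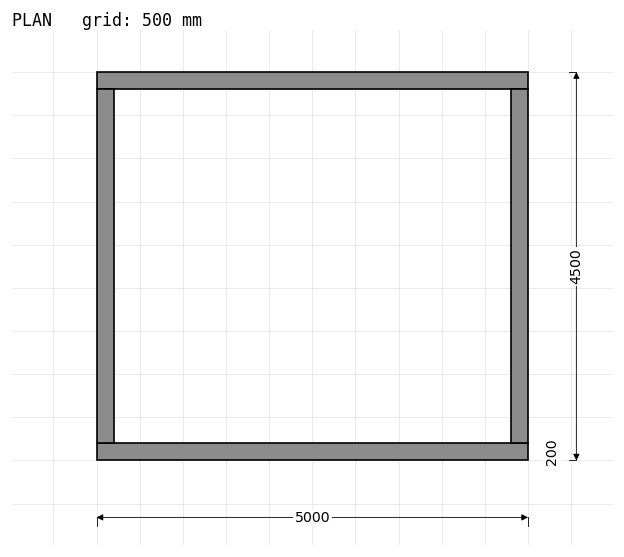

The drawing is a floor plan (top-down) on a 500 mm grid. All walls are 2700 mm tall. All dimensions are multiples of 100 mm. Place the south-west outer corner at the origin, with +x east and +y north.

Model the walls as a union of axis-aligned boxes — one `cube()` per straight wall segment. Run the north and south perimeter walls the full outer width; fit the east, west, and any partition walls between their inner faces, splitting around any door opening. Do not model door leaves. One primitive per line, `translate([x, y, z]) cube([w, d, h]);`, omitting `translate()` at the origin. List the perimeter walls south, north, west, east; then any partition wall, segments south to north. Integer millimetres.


cube([5000, 200, 2700]);
translate([0, 4300, 0]) cube([5000, 200, 2700]);
translate([0, 200, 0]) cube([200, 4100, 2700]);
translate([4800, 200, 0]) cube([200, 4100, 2700]);


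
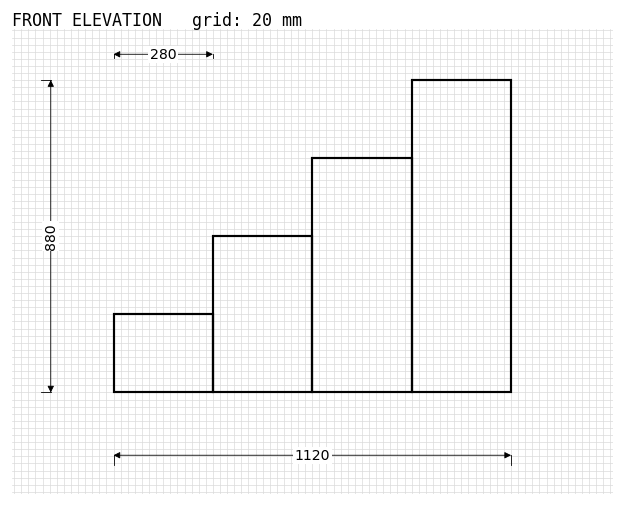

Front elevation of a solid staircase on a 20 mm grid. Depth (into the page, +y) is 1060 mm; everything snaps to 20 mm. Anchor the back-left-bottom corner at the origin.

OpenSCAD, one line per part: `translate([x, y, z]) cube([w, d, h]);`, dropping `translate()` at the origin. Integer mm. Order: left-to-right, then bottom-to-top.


cube([280, 1060, 220]);
translate([280, 0, 0]) cube([280, 1060, 440]);
translate([560, 0, 0]) cube([280, 1060, 660]);
translate([840, 0, 0]) cube([280, 1060, 880]);


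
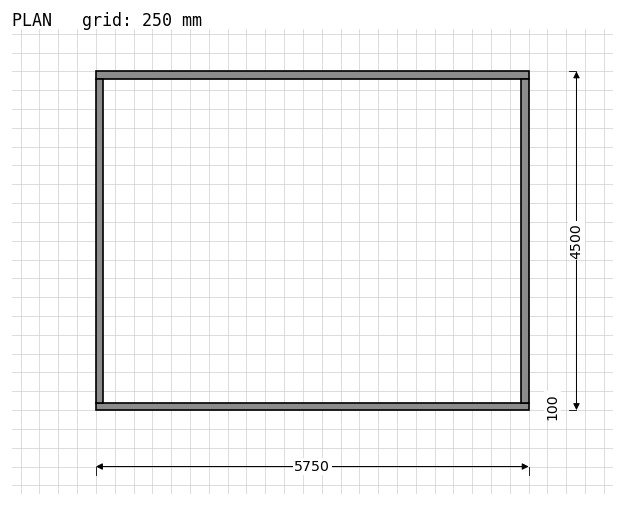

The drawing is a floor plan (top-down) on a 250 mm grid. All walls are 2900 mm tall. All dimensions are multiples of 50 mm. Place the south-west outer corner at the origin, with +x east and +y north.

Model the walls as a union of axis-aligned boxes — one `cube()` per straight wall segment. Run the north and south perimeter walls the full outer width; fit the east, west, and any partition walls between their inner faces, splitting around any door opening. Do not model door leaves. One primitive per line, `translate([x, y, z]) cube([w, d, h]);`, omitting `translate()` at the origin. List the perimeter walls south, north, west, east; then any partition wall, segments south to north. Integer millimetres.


cube([5750, 100, 2900]);
translate([0, 4400, 0]) cube([5750, 100, 2900]);
translate([0, 100, 0]) cube([100, 4300, 2900]);
translate([5650, 100, 0]) cube([100, 4300, 2900]);
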